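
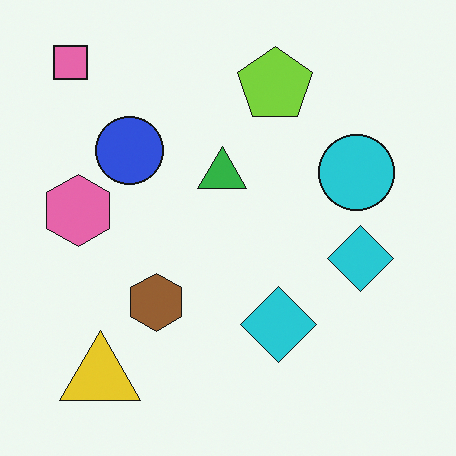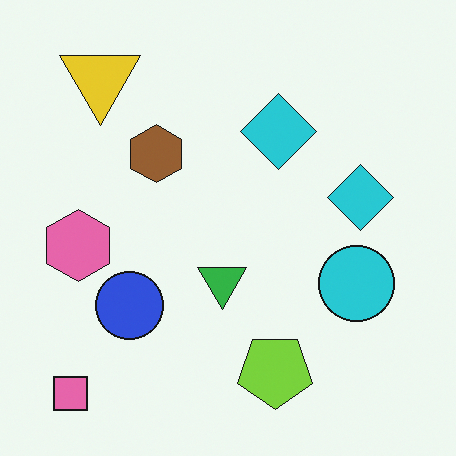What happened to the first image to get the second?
The transformation is: flipped vertically (top ↔ bottom).

The pink square is in the top-left of the first image and the bottom-left of the second — shapes on opposite sides of the horizontal midline have swapped in a mirror flip.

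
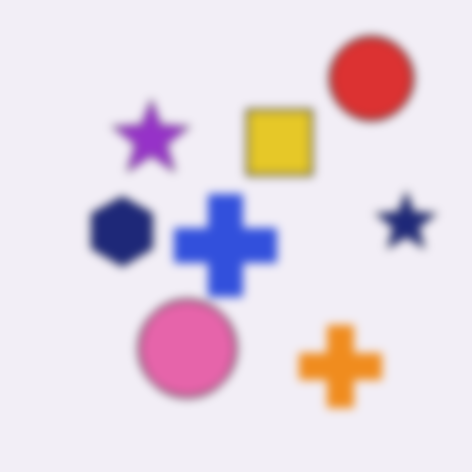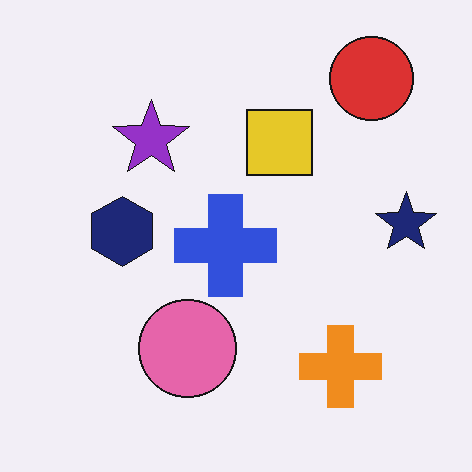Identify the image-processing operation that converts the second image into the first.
It was noticeably gaussian-blurred.

Shape edges and outlines are uniformly softened across the whole image.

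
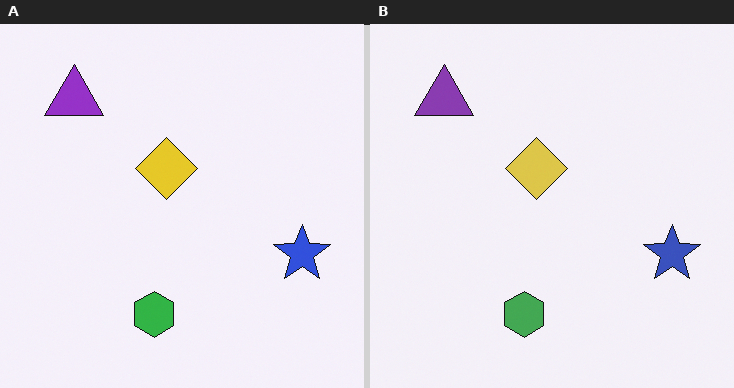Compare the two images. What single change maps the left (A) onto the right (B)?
The transformation is: slightly desaturated.

All colors are more muted and greyish — a global saturation change.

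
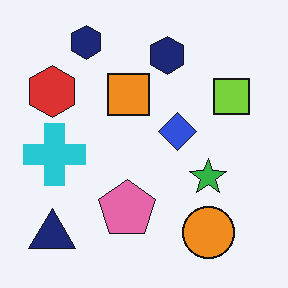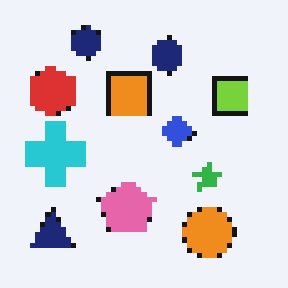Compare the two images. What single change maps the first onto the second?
The transformation is: lightly pixelated (a mild mosaic effect).

Shapes are reduced to large square blocks; fine edges and outlines are lost — a downscale-then-upscale (mosaic) effect.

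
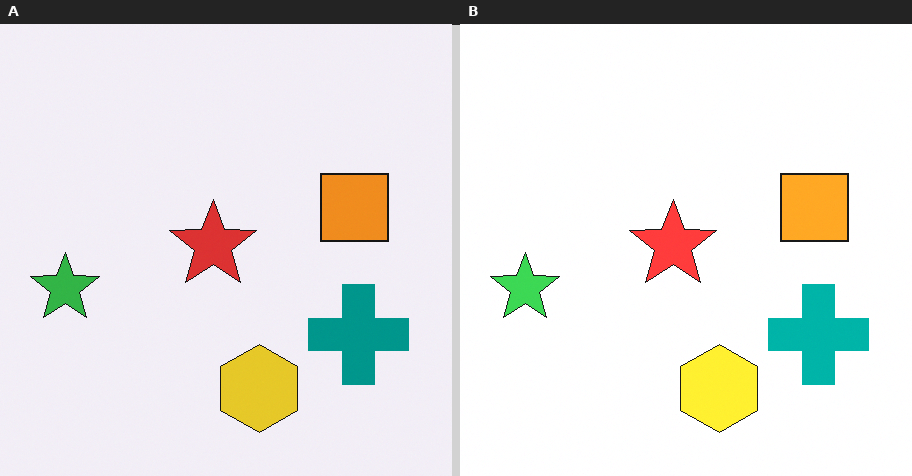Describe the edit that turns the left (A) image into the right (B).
It was slightly brightened.

Every pixel — background and shapes alike — is uniformly brightened.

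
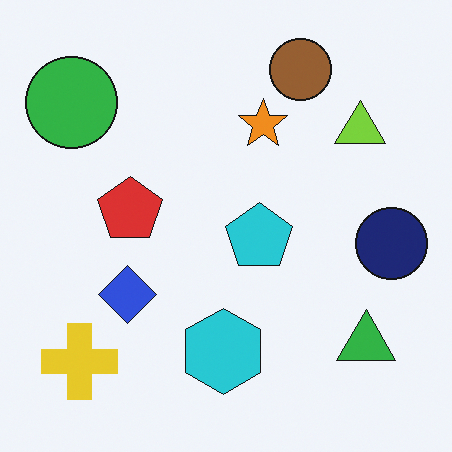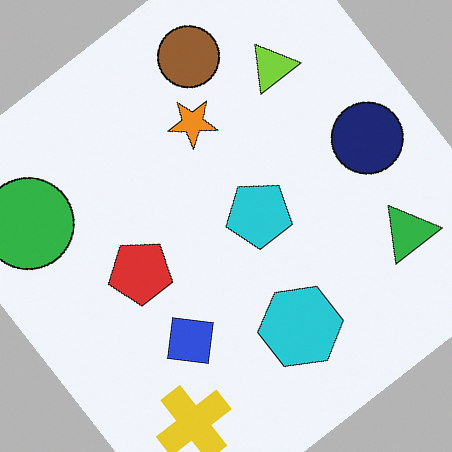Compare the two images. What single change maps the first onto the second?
The second image is the first rotated counter-clockwise by a large amount — several tens of degrees.

Every shape is tilted by the same angle and the image corners show triangular fill wedges — a whole-image rotation by a non-right angle.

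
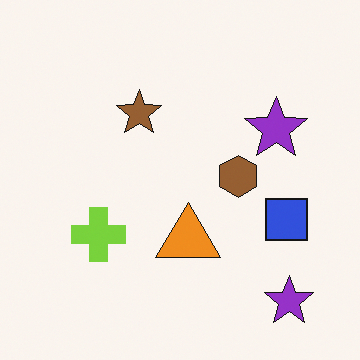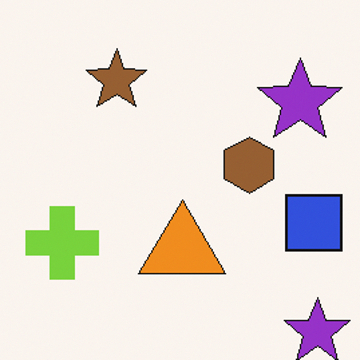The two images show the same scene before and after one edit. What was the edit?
This is the original image cropped to a modestly smaller region and rescaled.

The visible shapes are larger and the field of view is narrower; shapes near the original edges may be partly or wholly outside the frame — a crop-and-rescale.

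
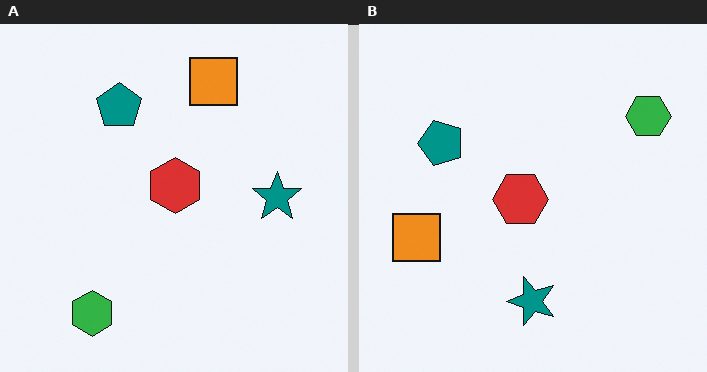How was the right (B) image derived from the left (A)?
This is the original image transposed (reflected across the top-left ↔ bottom-right diagonal).

Shapes have swapped their row and column positions — what was in the top-right is now in the bottom-left — a diagonal reflection.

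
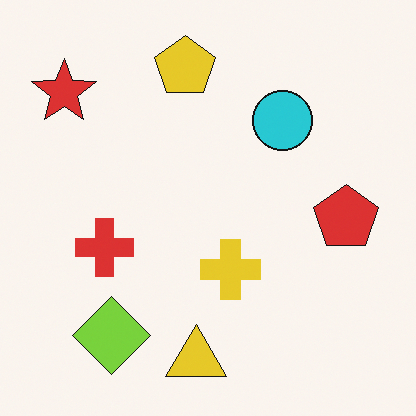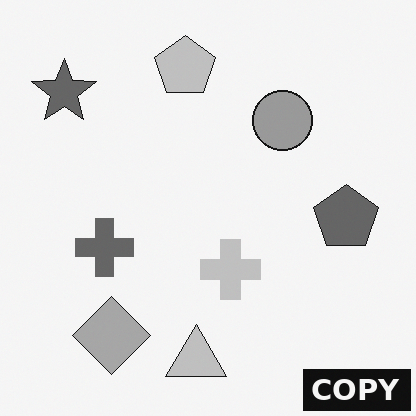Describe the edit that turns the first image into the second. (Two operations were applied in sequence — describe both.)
The transformation is: converted to grayscale, then watermarked with the text "COPY" in the lower-right corner.

All color is removed — every shape is now a shade of grey. A dark label reading "COPY" appears in the lower-right corner.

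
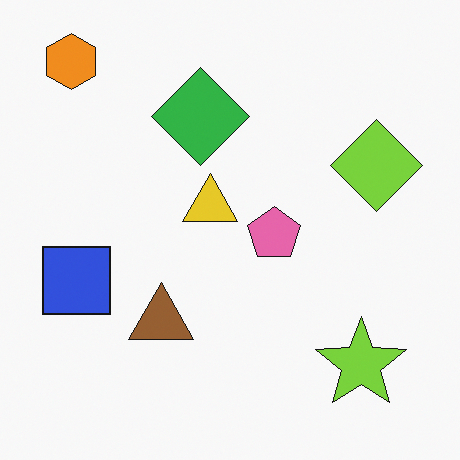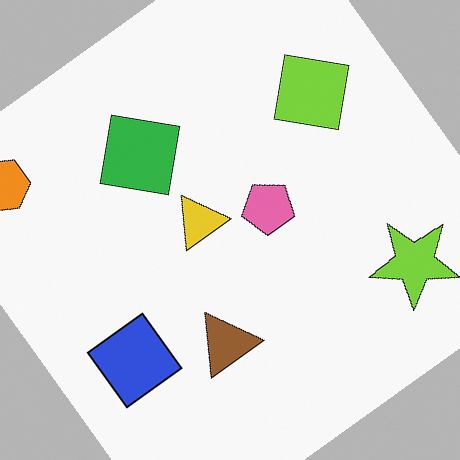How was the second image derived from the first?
The image was rotated counter-clockwise by a large amount — several tens of degrees.

Every shape is tilted by the same angle and the image corners show triangular fill wedges — a whole-image rotation by a non-right angle.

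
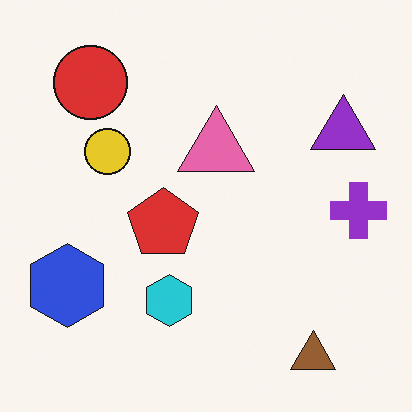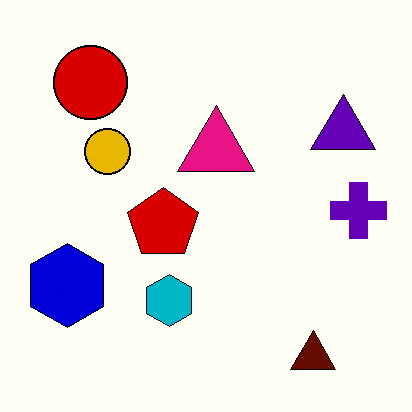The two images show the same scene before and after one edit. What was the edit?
The transformation is: given much higher contrast.

Tones are pushed away from mid-grey across the whole image — a global contrast change.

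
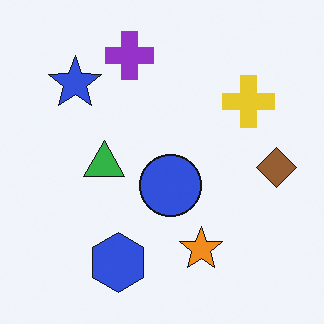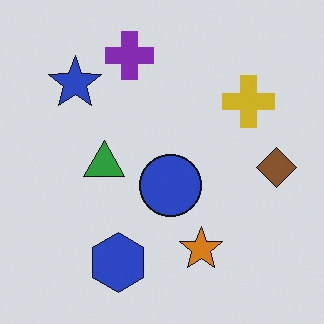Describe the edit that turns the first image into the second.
Darkened a little.

Every pixel — background and shapes alike — is uniformly darkened.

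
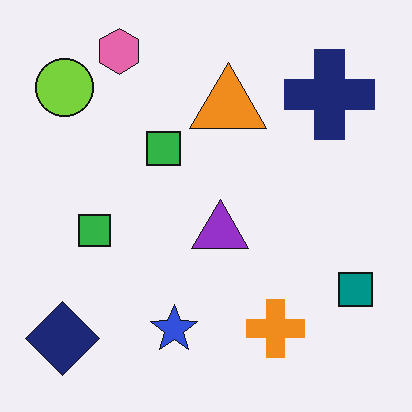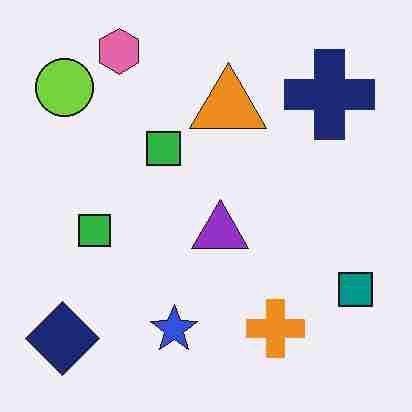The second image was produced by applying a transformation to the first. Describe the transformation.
The image was degraded with heavy JPEG compression.

Blocky 8×8 compression artifacts appear around shape edges and the flat background shows ringing — characteristic JPEG degradation.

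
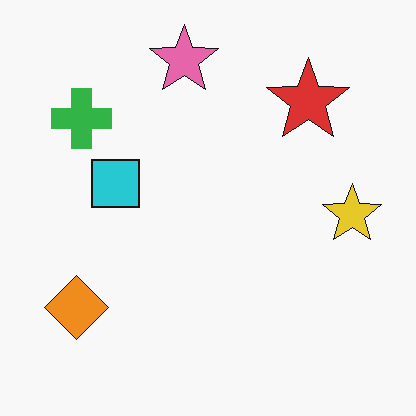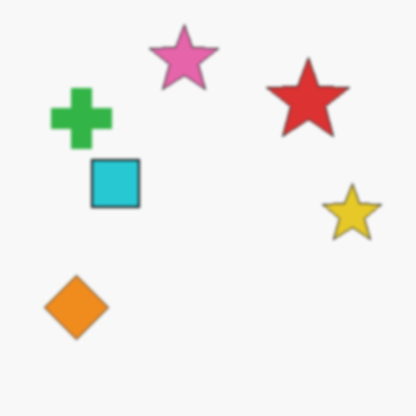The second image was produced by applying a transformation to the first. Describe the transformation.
The transformation is: given a subtle gaussian blur.

Shape edges and outlines are uniformly softened across the whole image.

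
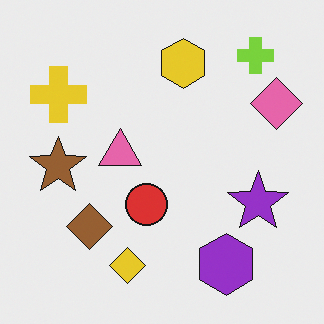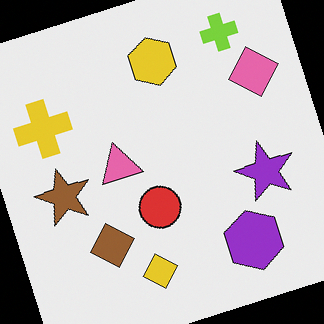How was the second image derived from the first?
It was rotated counter-clockwise by a clearly visible amount.

Every shape is tilted by the same angle and the image corners show triangular fill wedges — a whole-image rotation by a non-right angle.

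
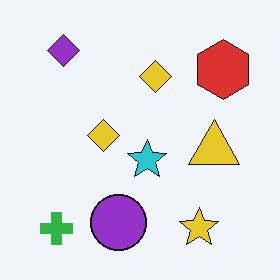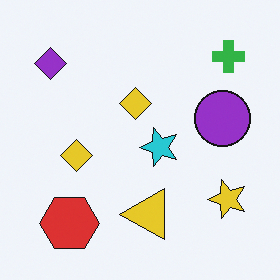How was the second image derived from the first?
Transposed (reflected across the top-left ↔ bottom-right diagonal).

Shapes have swapped their row and column positions — what was in the top-right is now in the bottom-left — a diagonal reflection.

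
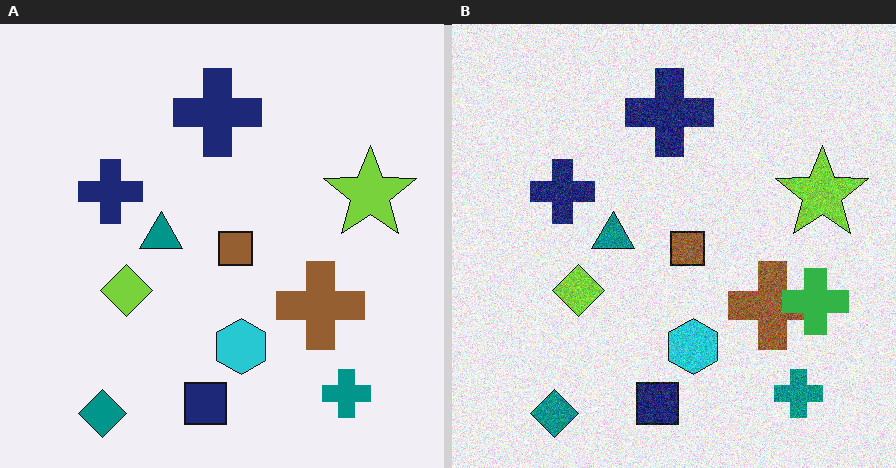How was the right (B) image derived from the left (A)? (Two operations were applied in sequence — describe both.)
The image was degraded with moderate additive noise, then overlaid with an additional green cross.

Random speckle covers the whole image, including the flat background. A green cross appears in the right (B) image that is absent from the left (A).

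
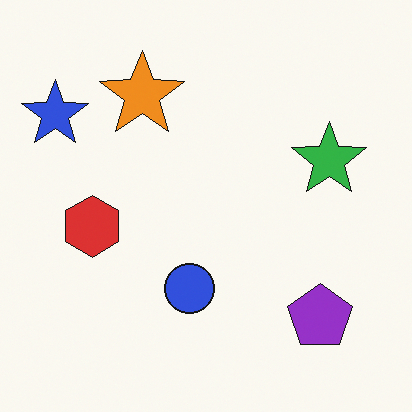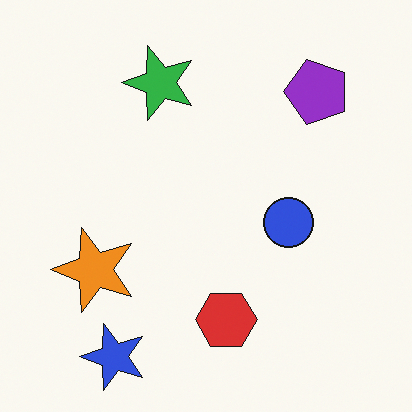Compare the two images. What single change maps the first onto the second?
The transformation is: rotated 90° counter-clockwise.

The blue star sits in the top-left of the first image and the bottom-left of the second — consistent with a whole-image 90° counter-clockwise rotation.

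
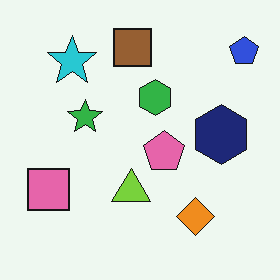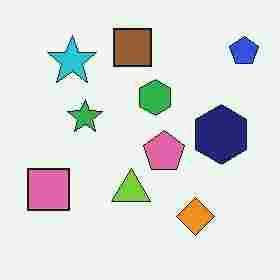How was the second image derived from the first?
The second image is the first degraded with heavy JPEG compression.

Blocky 8×8 compression artifacts appear around shape edges and the flat background shows ringing — characteristic JPEG degradation.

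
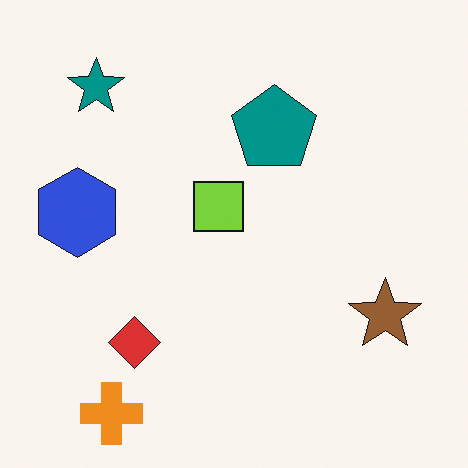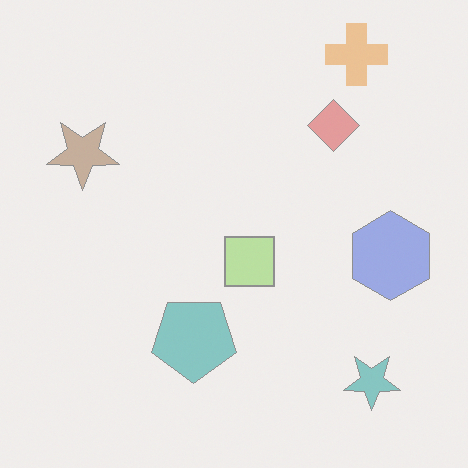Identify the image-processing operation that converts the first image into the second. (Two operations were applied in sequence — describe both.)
This is the original image washed out (contrast reduced), then rotated 180°.

Tones are pushed toward mid-grey across the whole image — a global contrast change. The orange cross sits in the bottom-left of the first image and the top-right of the second — consistent with a whole-image 180° rotation.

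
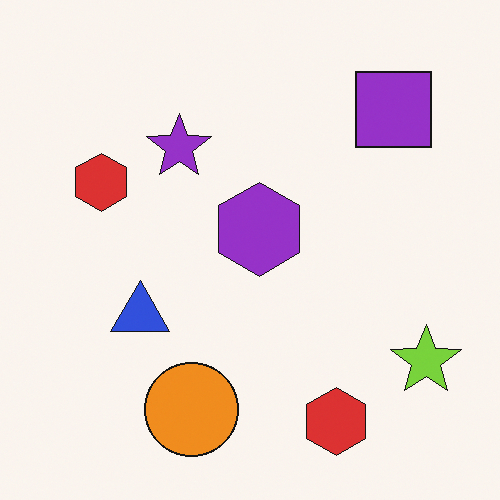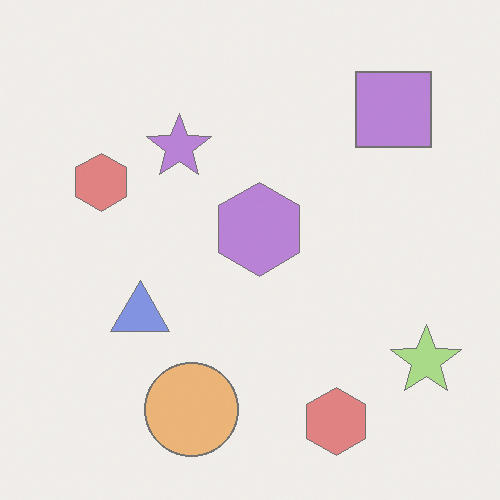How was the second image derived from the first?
Given much lower contrast.

Tones are pushed toward mid-grey across the whole image — a global contrast change.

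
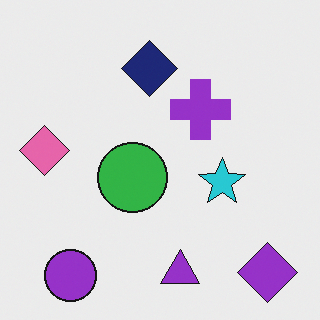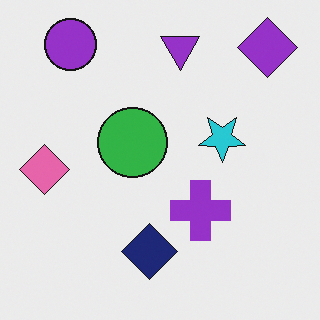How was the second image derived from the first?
This is the original image flipped vertically (top ↔ bottom).

The purple circle is in the bottom-left of the first image and the top-left of the second — shapes on opposite sides of the horizontal midline have swapped in a mirror flip.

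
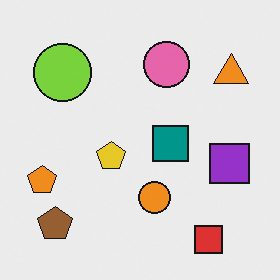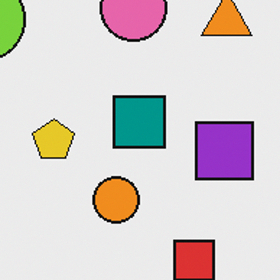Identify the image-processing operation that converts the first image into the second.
The second image is the first cropped slightly and scaled back up.

The visible shapes are larger and the field of view is narrower; shapes near the original edges may be partly or wholly outside the frame — a crop-and-rescale.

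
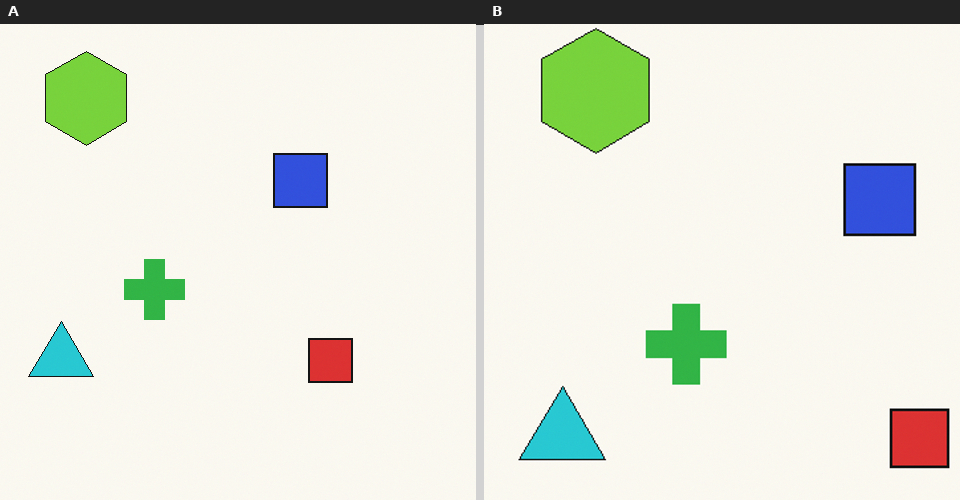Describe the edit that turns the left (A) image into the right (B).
It was cropped slightly and scaled back up.

The visible shapes are larger and the field of view is narrower; shapes near the original edges may be partly or wholly outside the frame — a crop-and-rescale.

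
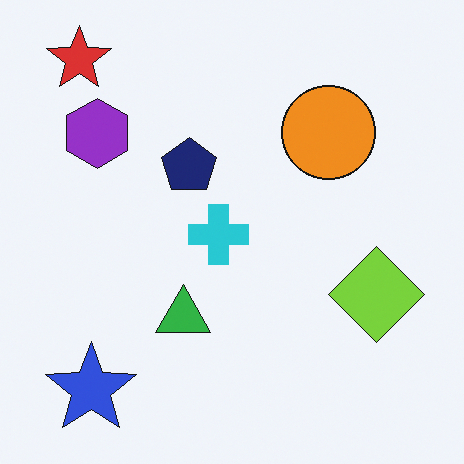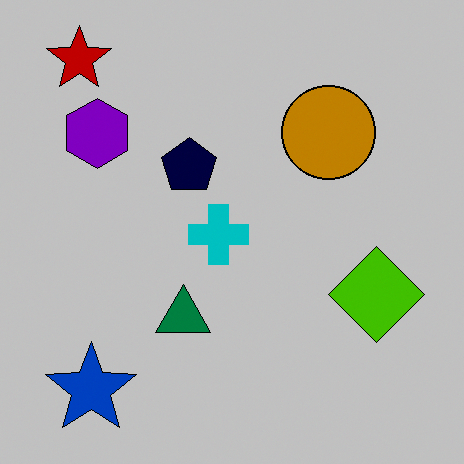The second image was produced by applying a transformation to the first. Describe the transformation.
The image was heavily posterized to just a handful of flat colors.

Each flat color has snapped to a coarser quantized level — most visibly, the near-white background has dropped to a flat grey.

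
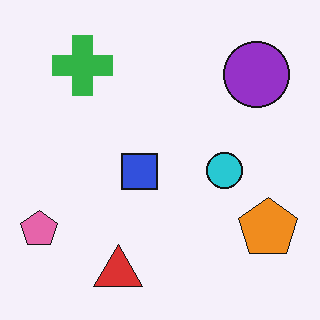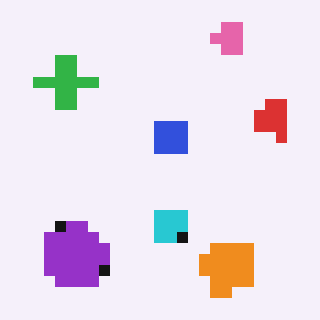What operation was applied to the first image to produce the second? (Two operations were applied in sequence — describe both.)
The second image is the first transposed (reflected across the top-left ↔ bottom-right diagonal), then heavily pixelated into large blocks.

Shapes have swapped their row and column positions — what was in the top-right is now in the bottom-left — a diagonal reflection. Shapes are reduced to large square blocks; fine edges and outlines are lost — a downscale-then-upscale (mosaic) effect.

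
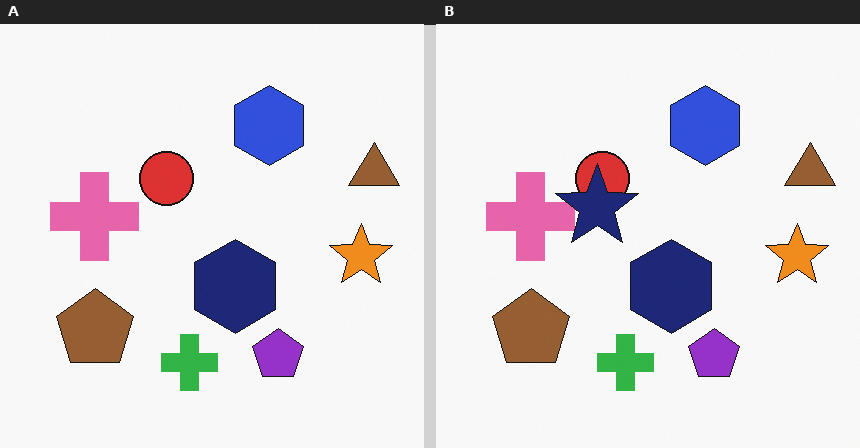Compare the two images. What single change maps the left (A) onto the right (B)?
Overlaid with an additional navy star.

A navy star appears in the right (B) image that is absent from the left (A).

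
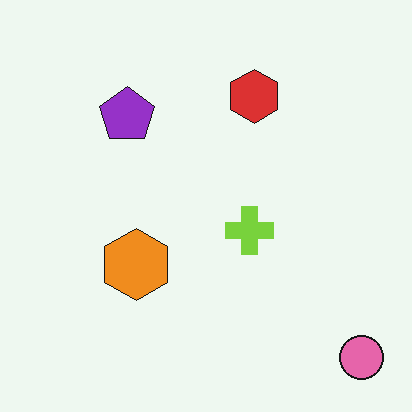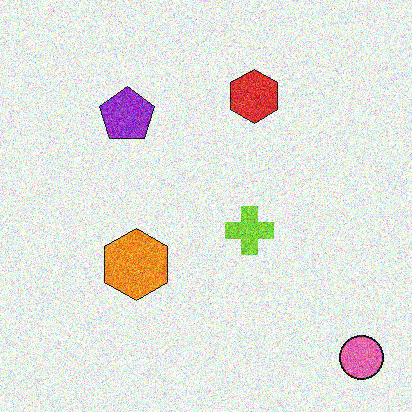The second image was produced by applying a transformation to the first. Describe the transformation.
It was degraded with strong gaussian noise.

Random speckle covers the whole image, including the flat background.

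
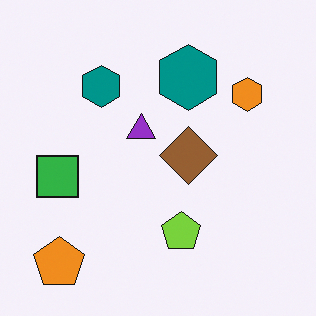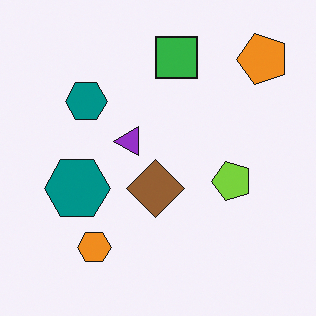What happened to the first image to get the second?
This is the original image transposed (reflected across the top-left ↔ bottom-right diagonal).

Shapes have swapped their row and column positions — what was in the top-right is now in the bottom-left — a diagonal reflection.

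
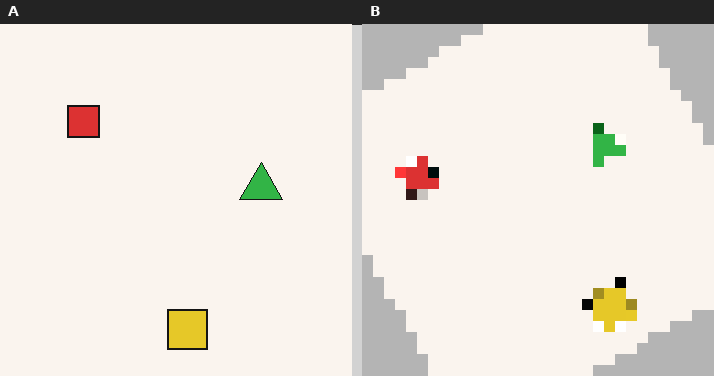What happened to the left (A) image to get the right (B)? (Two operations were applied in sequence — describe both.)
The transformation is: rotated counter-clockwise by a moderate amount, then heavily pixelated into large blocks.

Every shape is tilted by the same angle and the image corners show triangular fill wedges — a whole-image rotation by a non-right angle. Shapes are reduced to large square blocks; fine edges and outlines are lost — a downscale-then-upscale (mosaic) effect.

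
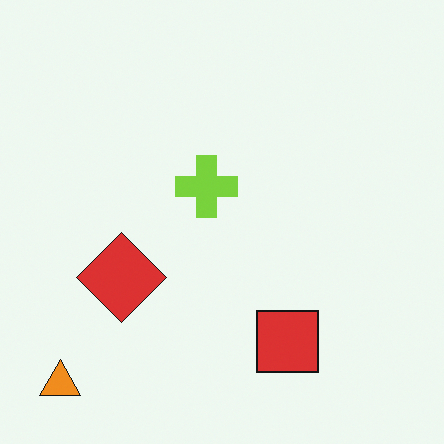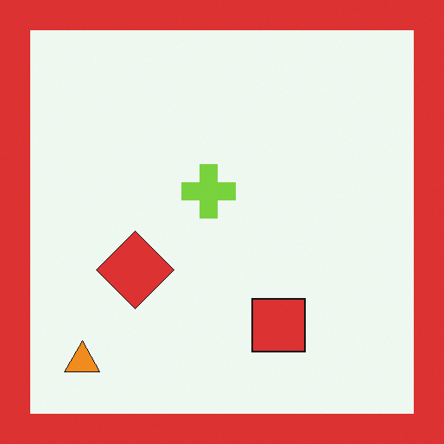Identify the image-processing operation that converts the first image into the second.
The second image is the first framed with a red border.

A solid red frame runs around the edge of the second image, with the content slightly shrunk inside it.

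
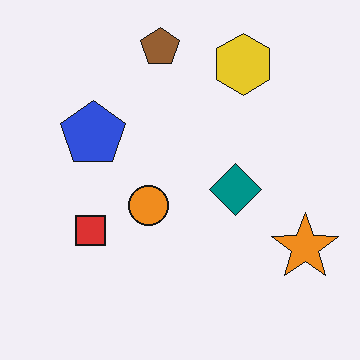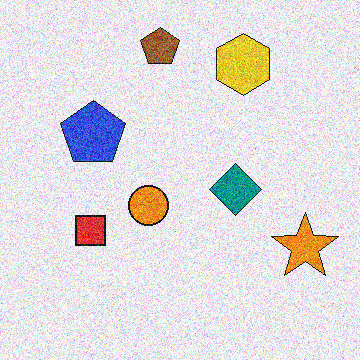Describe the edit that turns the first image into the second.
The second image is the first degraded with a thick layer of grain.

Random speckle covers the whole image, including the flat background.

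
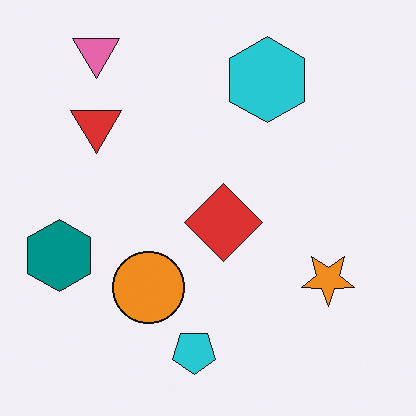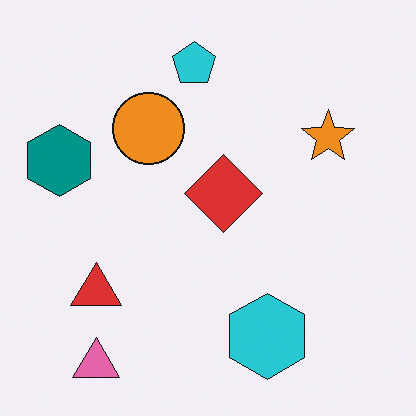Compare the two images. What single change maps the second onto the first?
The image was flipped vertically (top ↔ bottom).

The pink triangle is in the bottom-left of the second image and the top-left of the first — shapes on opposite sides of the horizontal midline have swapped in a mirror flip.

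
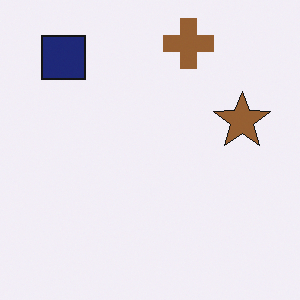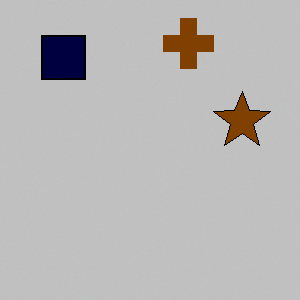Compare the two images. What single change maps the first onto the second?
Heavily posterized to just a handful of flat colors.

Each flat color has snapped to a coarser quantized level — most visibly, the near-white background has dropped to a flat grey.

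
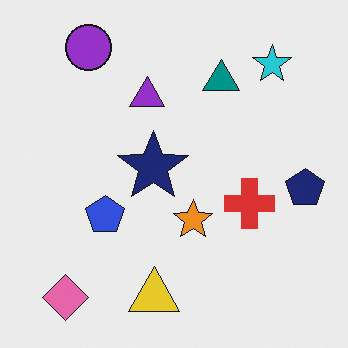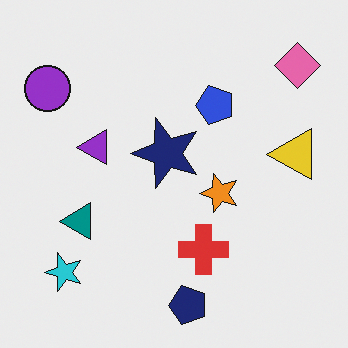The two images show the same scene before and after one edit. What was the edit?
This is the original image transposed (reflected across the top-left ↔ bottom-right diagonal).

Shapes have swapped their row and column positions — what was in the top-right is now in the bottom-left — a diagonal reflection.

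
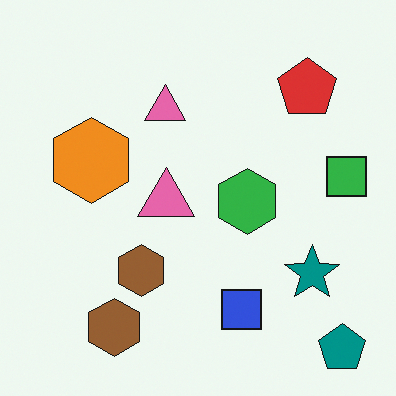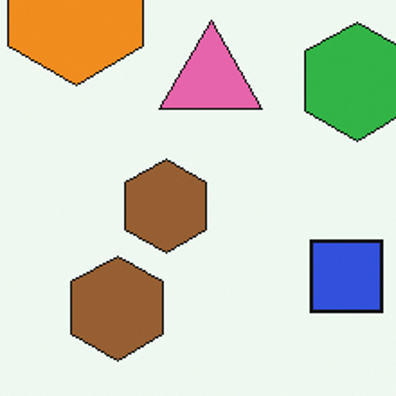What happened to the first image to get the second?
The transformation is: cropped tightly and scaled back up.

The visible shapes are larger and the field of view is narrower; shapes near the original edges may be partly or wholly outside the frame — a crop-and-rescale.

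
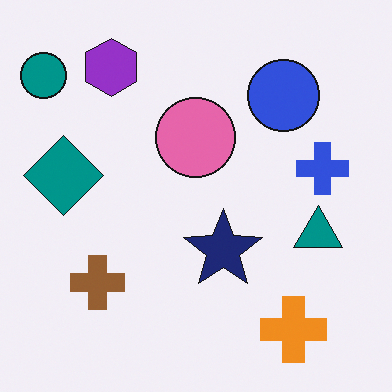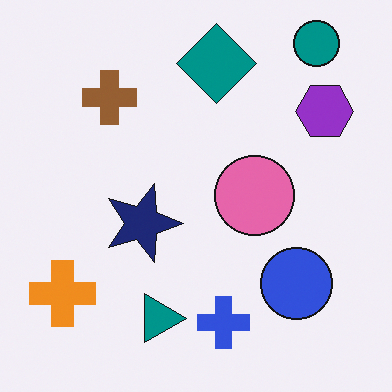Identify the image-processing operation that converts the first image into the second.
Rotated 90° clockwise.

The teal circle sits in the top-left of the first image and the top-right of the second — consistent with a whole-image 90° clockwise rotation.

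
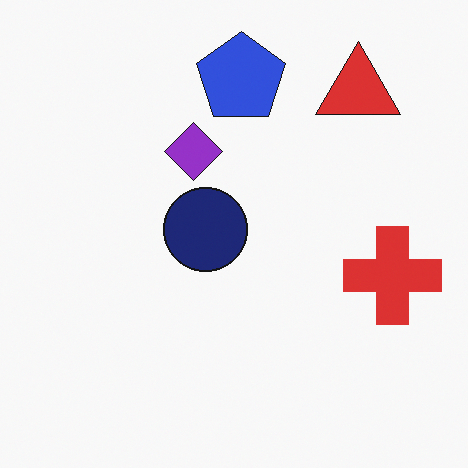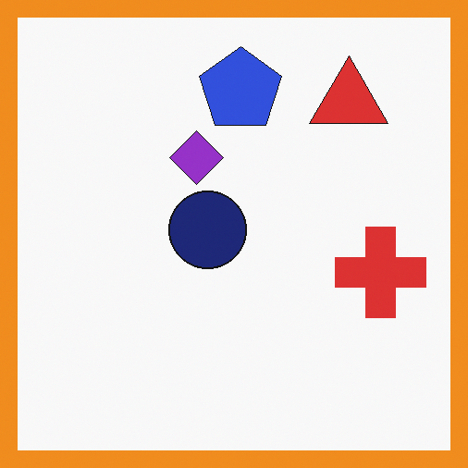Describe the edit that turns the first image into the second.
The image was framed with a orange border.

A solid orange frame runs around the edge of the second image, with the content slightly shrunk inside it.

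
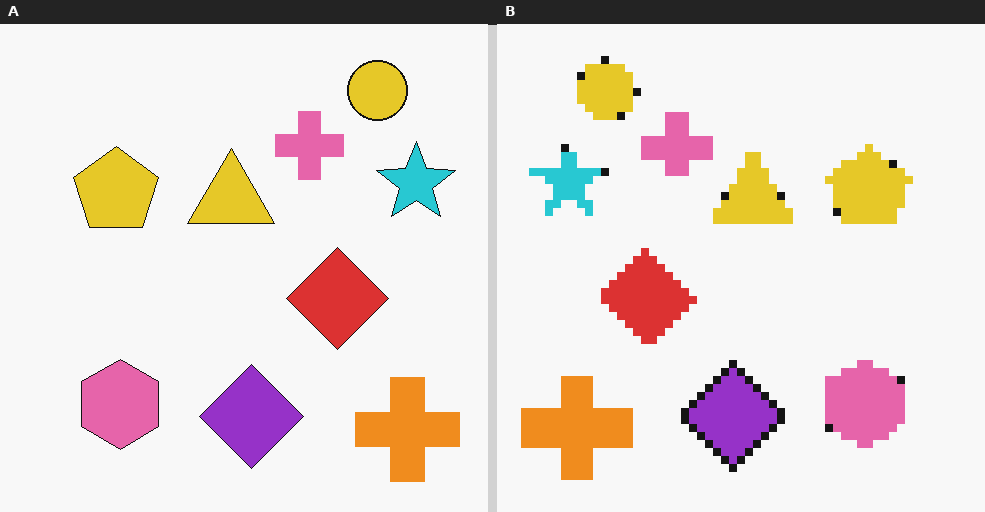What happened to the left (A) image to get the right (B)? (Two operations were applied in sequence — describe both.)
The transformation is: flipped horizontally (left ↔ right), then pixelated into visible square blocks.

The cyan star is in the top-right of the left (A) image and the top-left of the right (B) — shapes on opposite sides of the vertical midline have swapped in a mirror flip. Shapes are reduced to large square blocks; fine edges and outlines are lost — a downscale-then-upscale (mosaic) effect.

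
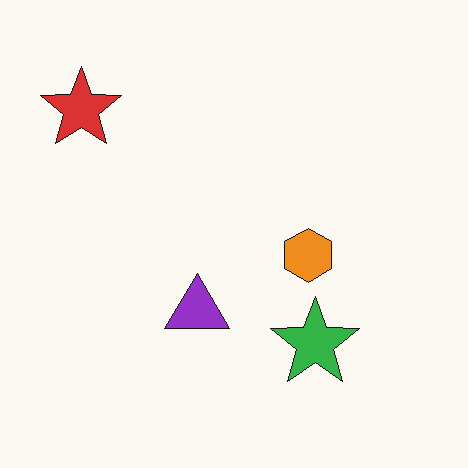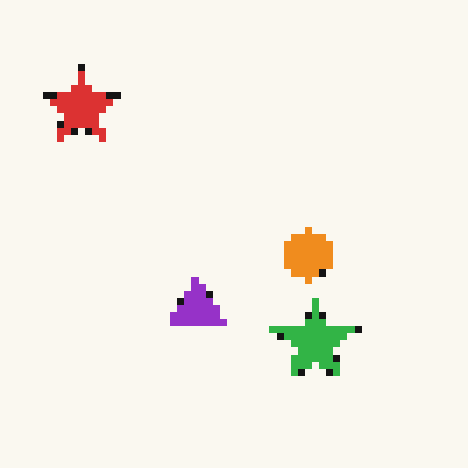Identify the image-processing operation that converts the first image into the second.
The transformation is: moderately pixelated.

Shapes are reduced to large square blocks; fine edges and outlines are lost — a downscale-then-upscale (mosaic) effect.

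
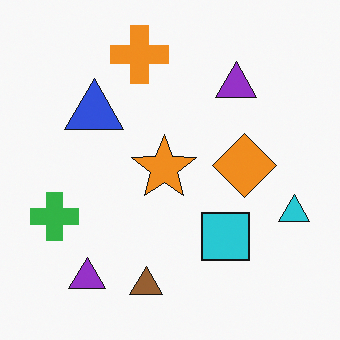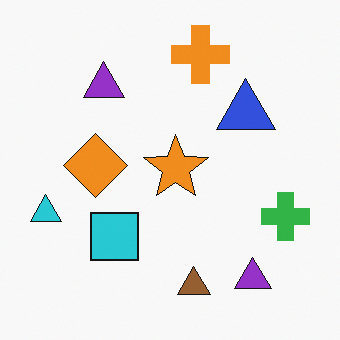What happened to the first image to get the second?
The second image is the first flipped horizontally (left ↔ right).

The cyan triangle is in the right of the first image and the left of the second — shapes on opposite sides of the vertical midline have swapped in a mirror flip.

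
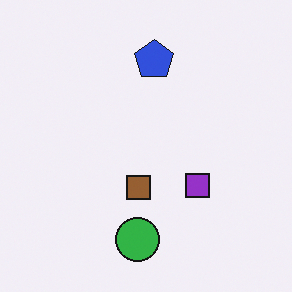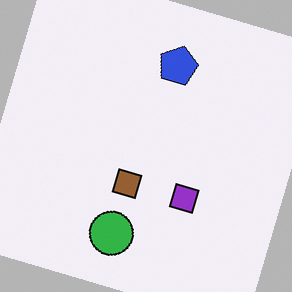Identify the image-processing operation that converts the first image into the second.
It was rotated clockwise by a clearly visible amount.

Every shape is tilted by the same angle and the image corners show triangular fill wedges — a whole-image rotation by a non-right angle.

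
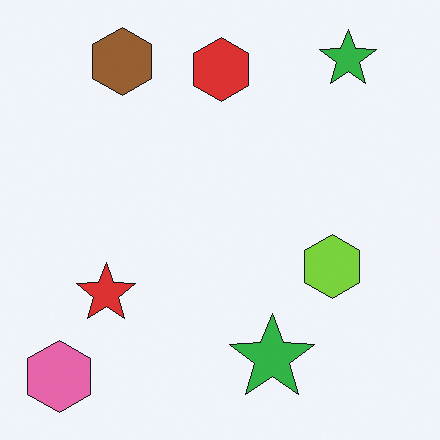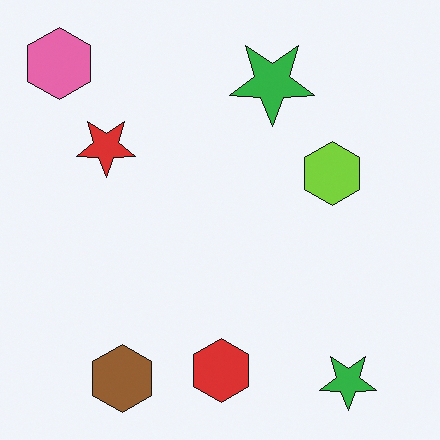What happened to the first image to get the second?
It was flipped vertically (top ↔ bottom).

The brown hexagon is in the top-left of the first image and the bottom-left of the second — shapes on opposite sides of the horizontal midline have swapped in a mirror flip.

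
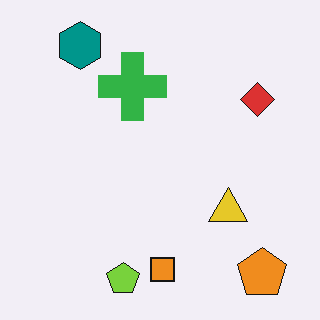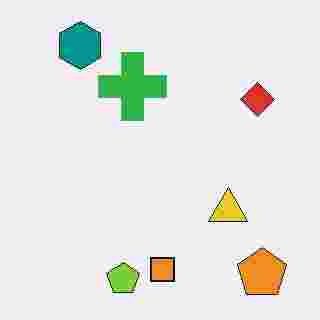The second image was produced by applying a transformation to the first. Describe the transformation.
The second image is the first heavily JPEG-compressed with obvious blocking artifacts.

Blocky 8×8 compression artifacts appear around shape edges and the flat background shows ringing — characteristic JPEG degradation.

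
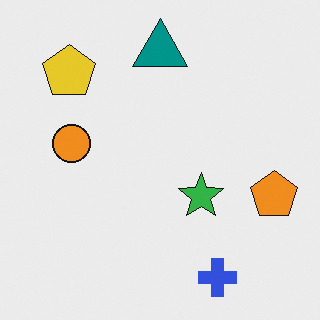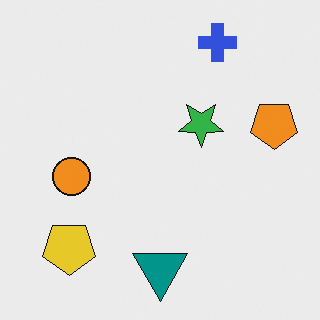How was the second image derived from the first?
The image was flipped vertically (top ↔ bottom).

The blue cross is in the bottom-right of the first image and the top-right of the second — shapes on opposite sides of the horizontal midline have swapped in a mirror flip.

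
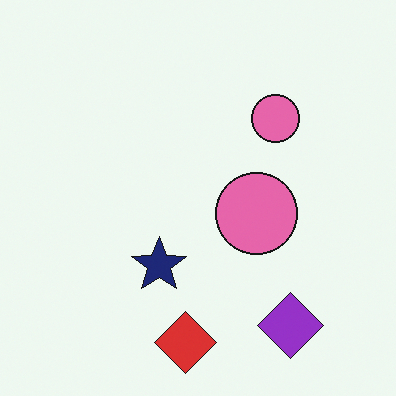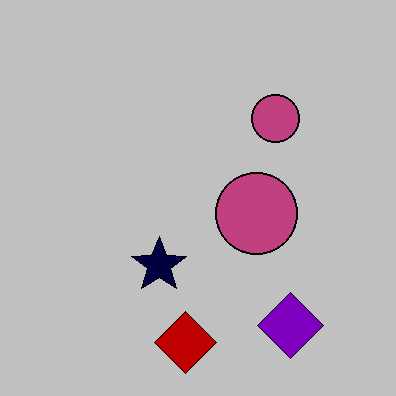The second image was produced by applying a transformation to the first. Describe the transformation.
The second image is the first heavily posterized to just a handful of flat colors.

Each flat color has snapped to a coarser quantized level — most visibly, the near-white background has dropped to a flat grey.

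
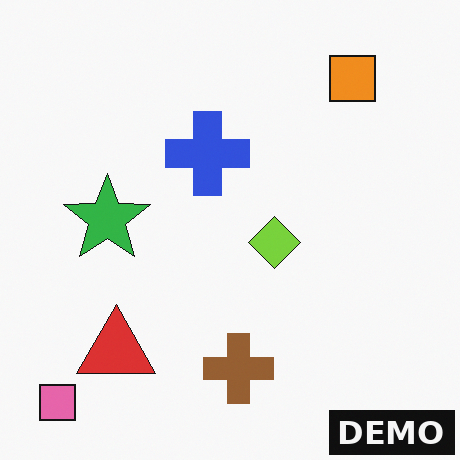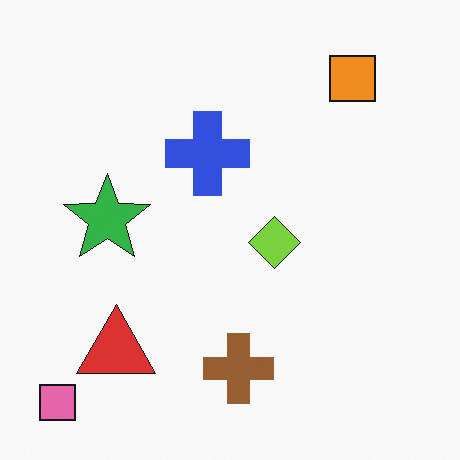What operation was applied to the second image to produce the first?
The transformation is: watermarked with the text "DEMO" in the lower-right corner.

A dark label reading "DEMO" appears in the lower-right corner.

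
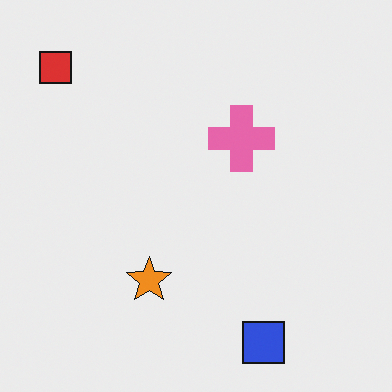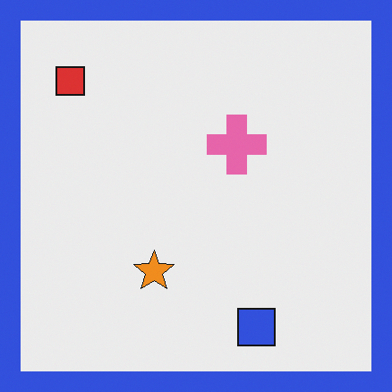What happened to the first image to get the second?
The transformation is: framed with a blue border.

A solid blue frame runs around the edge of the second image, with the content slightly shrunk inside it.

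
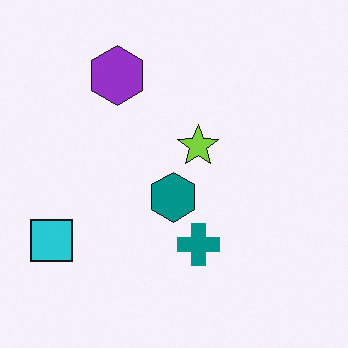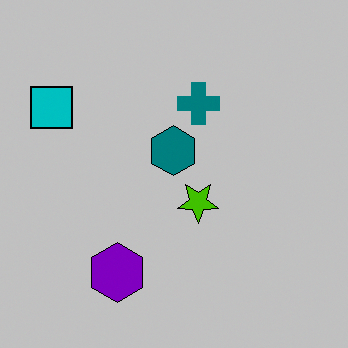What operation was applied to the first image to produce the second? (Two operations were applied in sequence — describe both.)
The image was aggressively posterized, then flipped vertically (top ↔ bottom).

Each flat color has snapped to a coarser quantized level — most visibly, the near-white background has dropped to a flat grey. The purple hexagon is in the top of the first image and the bottom of the second — shapes on opposite sides of the horizontal midline have swapped in a mirror flip.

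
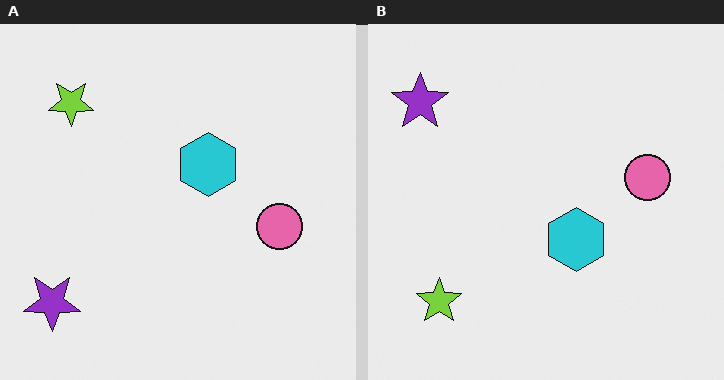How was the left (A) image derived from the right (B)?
The image was flipped vertically (top ↔ bottom).

The purple star is in the top-left of the right (B) image and the bottom-left of the left (A) — shapes on opposite sides of the horizontal midline have swapped in a mirror flip.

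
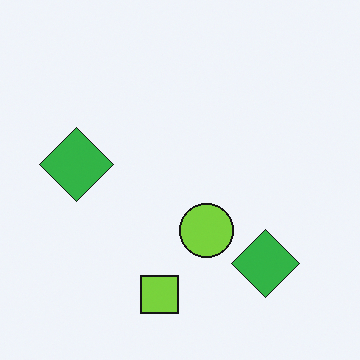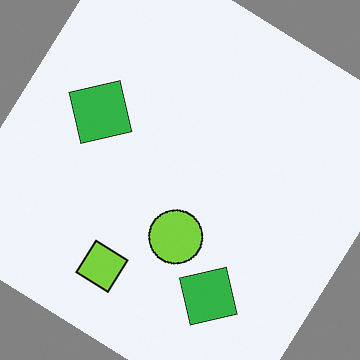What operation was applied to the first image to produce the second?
Rotated clockwise by a large amount — several tens of degrees.

Every shape is tilted by the same angle and the image corners show triangular fill wedges — a whole-image rotation by a non-right angle.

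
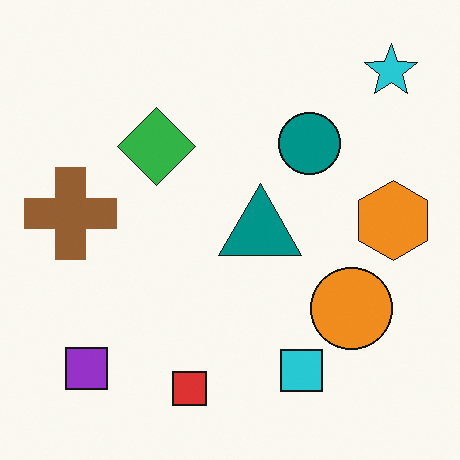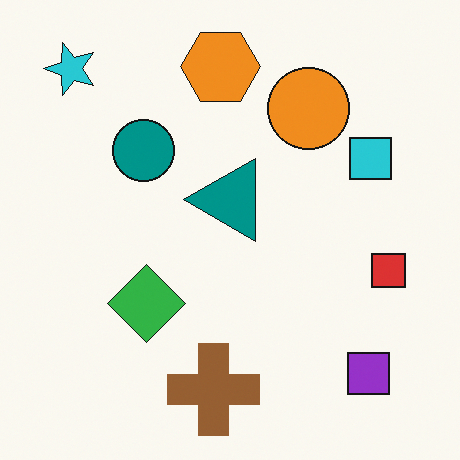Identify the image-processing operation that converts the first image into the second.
The second image is the first rotated 90° counter-clockwise.

The cyan star sits in the top-right of the first image and the top-left of the second — consistent with a whole-image 90° counter-clockwise rotation.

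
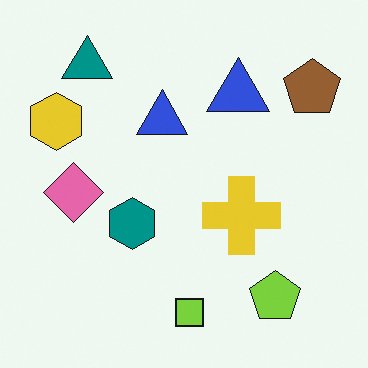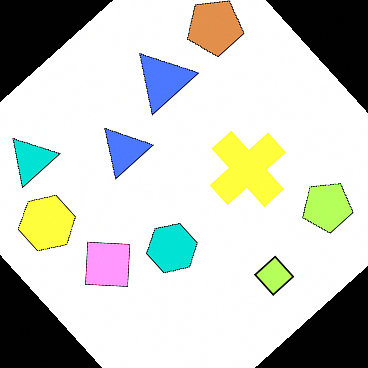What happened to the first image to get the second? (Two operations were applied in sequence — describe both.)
The image was rotated counter-clockwise by a large amount — several tens of degrees, then brightened a lot.

Every shape is tilted by the same angle and the image corners show triangular fill wedges — a whole-image rotation by a non-right angle. Every pixel — background and shapes alike — is uniformly brightened.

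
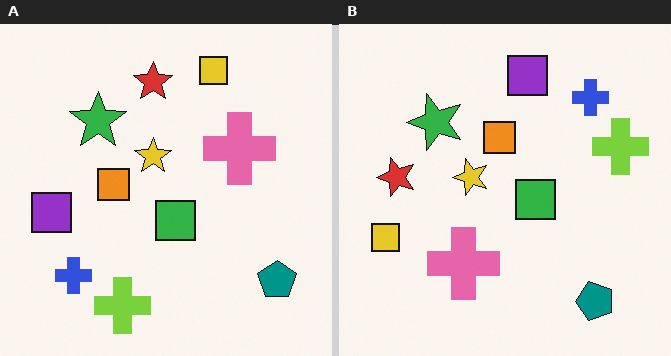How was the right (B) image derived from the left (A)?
The transformation is: transposed (reflected across the top-left ↔ bottom-right diagonal).

Shapes have swapped their row and column positions — what was in the top-right is now in the bottom-left — a diagonal reflection.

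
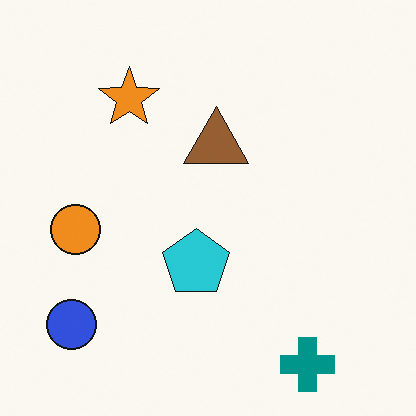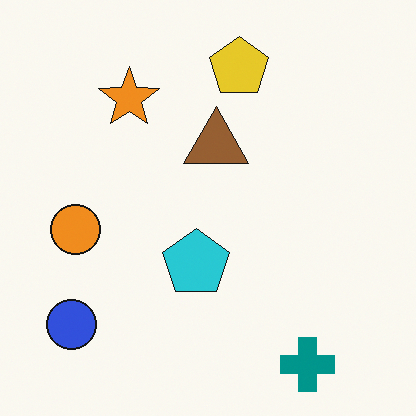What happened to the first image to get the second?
This is the original image overlaid with an additional yellow pentagon.

A yellow pentagon appears in the second image that is absent from the first.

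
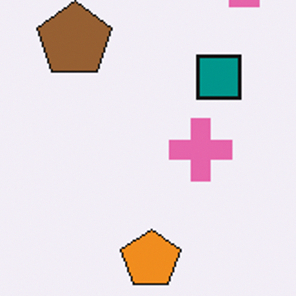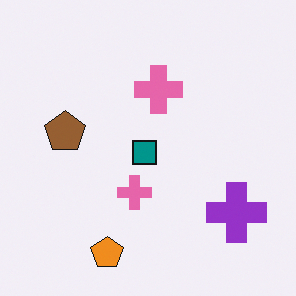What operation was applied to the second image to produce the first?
The transformation is: cropped to a noticeably smaller region and rescaled.

The visible shapes are larger and the field of view is narrower; shapes near the original edges may be partly or wholly outside the frame — a crop-and-rescale.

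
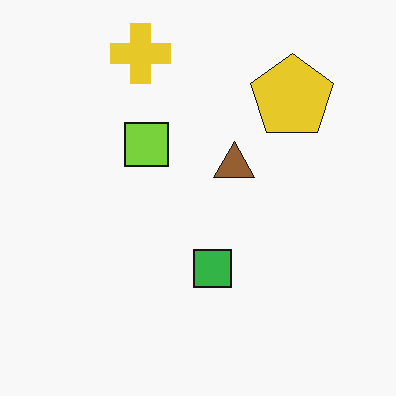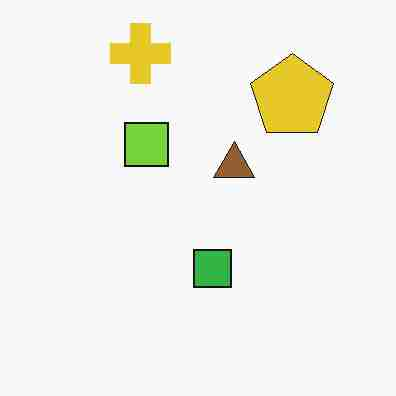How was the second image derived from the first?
It was heavily JPEG-compressed with obvious blocking artifacts.

Blocky 8×8 compression artifacts appear around shape edges and the flat background shows ringing — characteristic JPEG degradation.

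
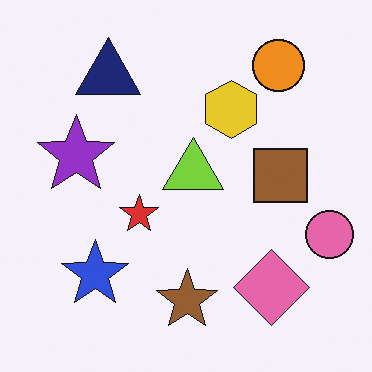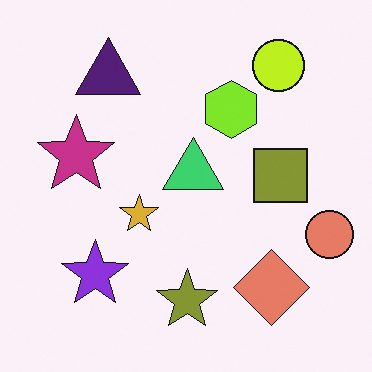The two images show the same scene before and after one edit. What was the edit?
Hue-shifted slightly.

Every shape's color has rotated by the same amount around the hue wheel — a uniform hue shift.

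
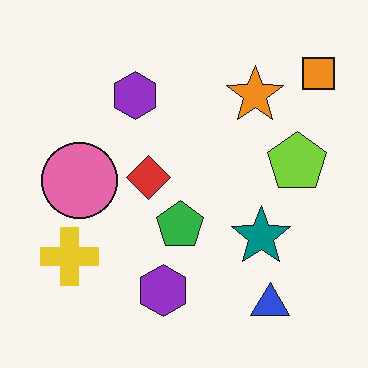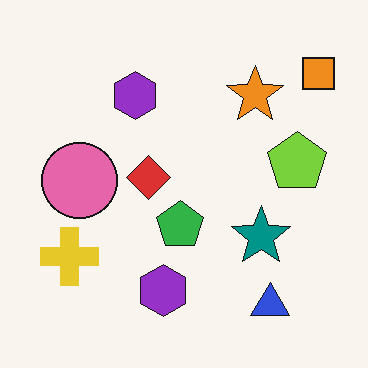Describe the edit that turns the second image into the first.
Given moderate JPEG compression.

Blocky 8×8 compression artifacts appear around shape edges and the flat background shows ringing — characteristic JPEG degradation.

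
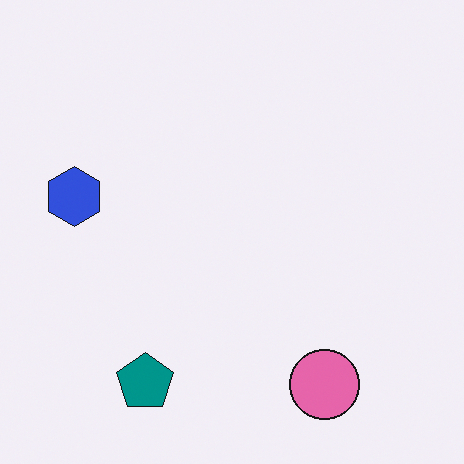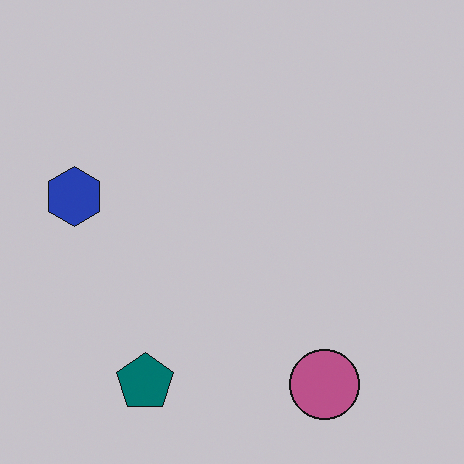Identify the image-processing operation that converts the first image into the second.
The second image is the first darkened a little.

Every pixel — background and shapes alike — is uniformly darkened.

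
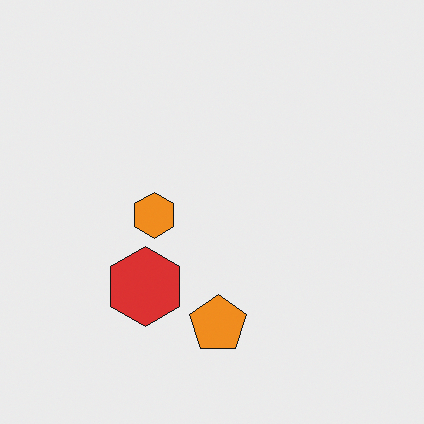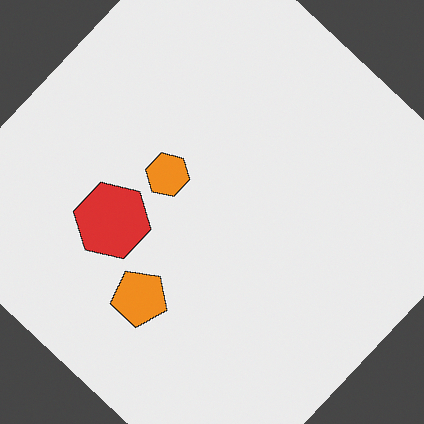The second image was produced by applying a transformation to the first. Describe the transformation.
The transformation is: rotated clockwise by a large amount — several tens of degrees.

Every shape is tilted by the same angle and the image corners show triangular fill wedges — a whole-image rotation by a non-right angle.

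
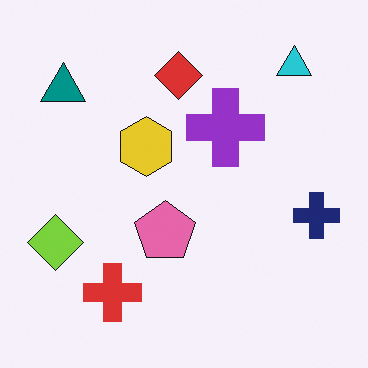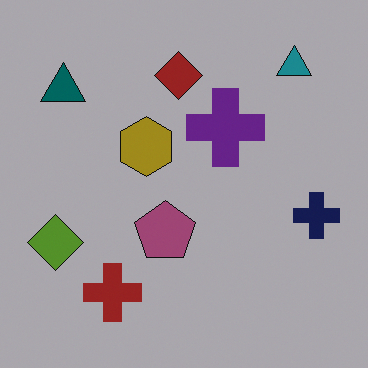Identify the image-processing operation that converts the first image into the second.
It was darkened a lot.

Every pixel — background and shapes alike — is uniformly darkened.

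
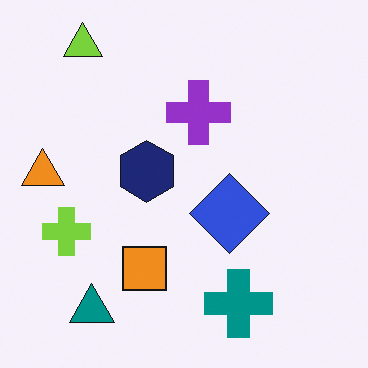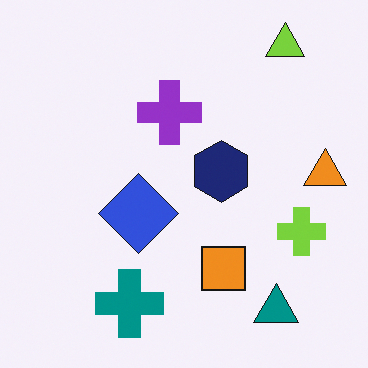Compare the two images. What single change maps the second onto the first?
The transformation is: flipped horizontally (left ↔ right).

The orange triangle is in the right of the second image and the left of the first — shapes on opposite sides of the vertical midline have swapped in a mirror flip.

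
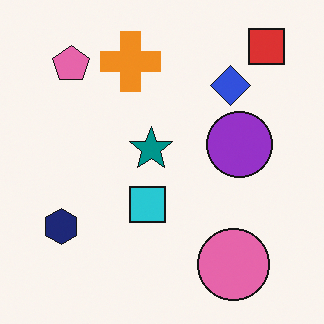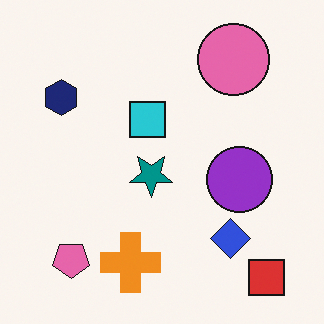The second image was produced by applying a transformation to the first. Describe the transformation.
The second image is the first flipped vertically (top ↔ bottom).

The red square is in the top-right of the first image and the bottom-right of the second — shapes on opposite sides of the horizontal midline have swapped in a mirror flip.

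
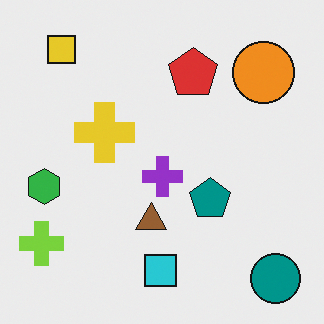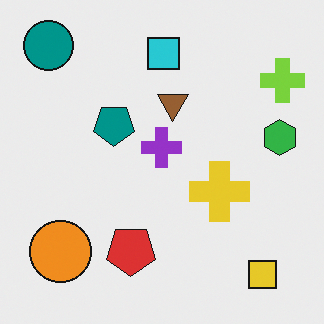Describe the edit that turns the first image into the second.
It was rotated 180°.

The teal circle sits in the bottom-right of the first image and the top-left of the second — consistent with a whole-image 180° rotation.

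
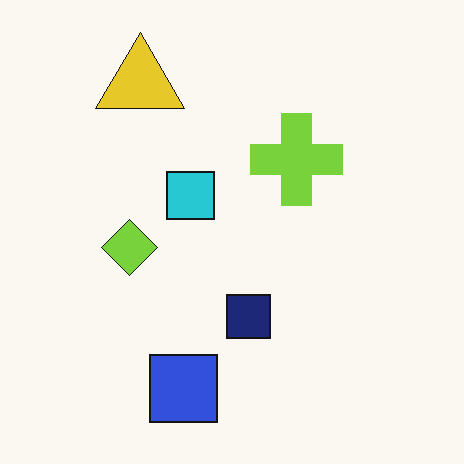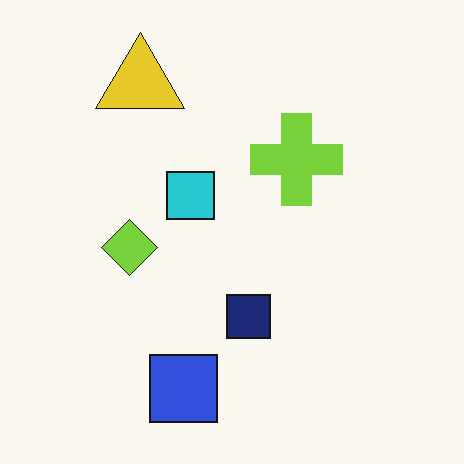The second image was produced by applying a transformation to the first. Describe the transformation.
This is the original image given moderate JPEG compression.

Blocky 8×8 compression artifacts appear around shape edges and the flat background shows ringing — characteristic JPEG degradation.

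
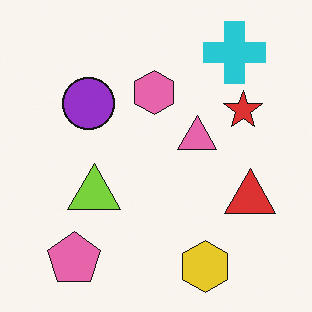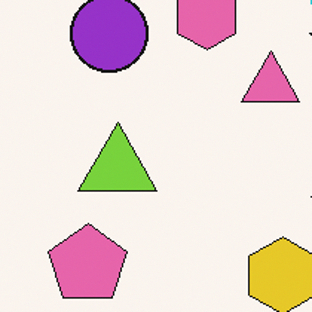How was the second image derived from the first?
Cropped slightly and scaled back up.

The visible shapes are larger and the field of view is narrower; shapes near the original edges may be partly or wholly outside the frame — a crop-and-rescale.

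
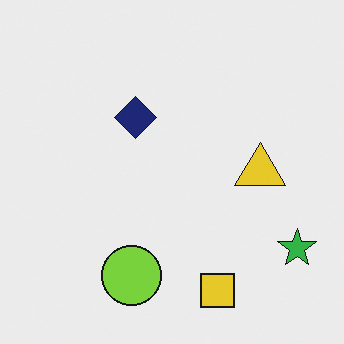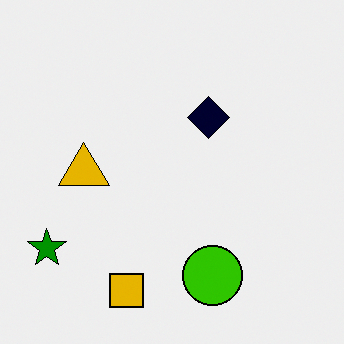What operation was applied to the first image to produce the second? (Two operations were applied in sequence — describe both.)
Flipped horizontally (left ↔ right), then boosted in contrast.

The green star is in the bottom-right of the first image and the bottom-left of the second — shapes on opposite sides of the vertical midline have swapped in a mirror flip. Tones are pushed away from mid-grey across the whole image — a global contrast change.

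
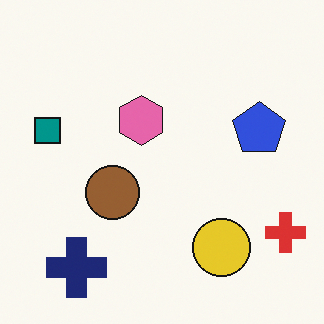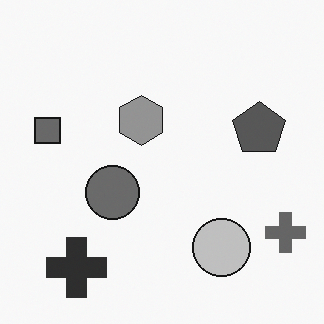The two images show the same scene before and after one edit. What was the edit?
The transformation is: converted to grayscale.

All color is removed — every shape is now a shade of grey.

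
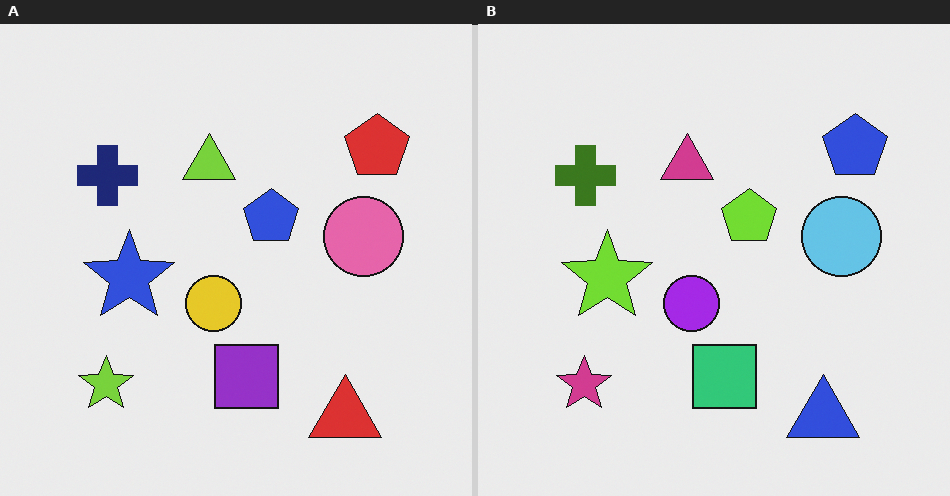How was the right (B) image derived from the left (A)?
It was hue-shifted through roughly half the color wheel.

Every shape's color has rotated by the same amount around the hue wheel — a uniform hue shift.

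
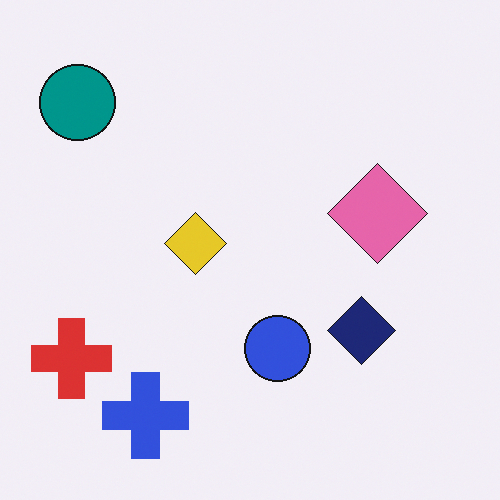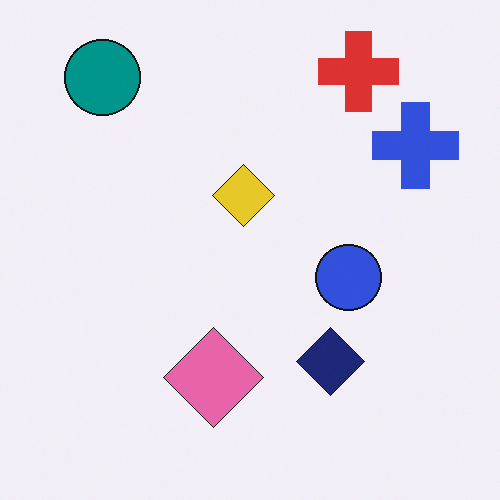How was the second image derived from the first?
The second image is the first transposed (reflected across the top-left ↔ bottom-right diagonal).

Shapes have swapped their row and column positions — what was in the top-right is now in the bottom-left — a diagonal reflection.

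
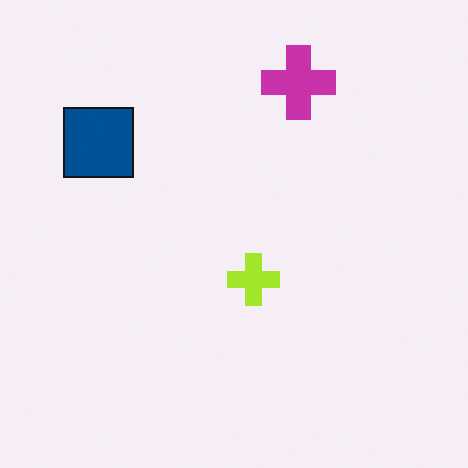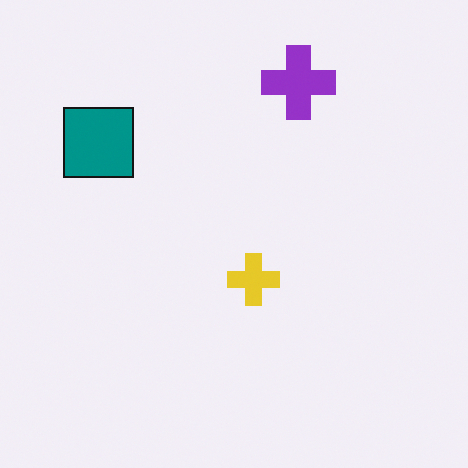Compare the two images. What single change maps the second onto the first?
The first image is the second hue-shifted slightly.

Every shape's color has rotated by the same amount around the hue wheel — a uniform hue shift.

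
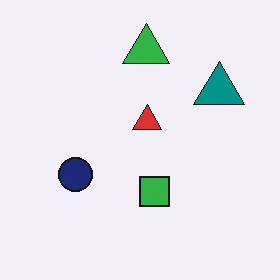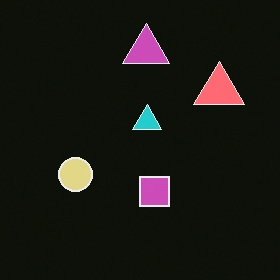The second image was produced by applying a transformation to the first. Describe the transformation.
The second image is the first color-inverted (negative).

The light background has become dark and every shape's color is its complement — a photographic negative.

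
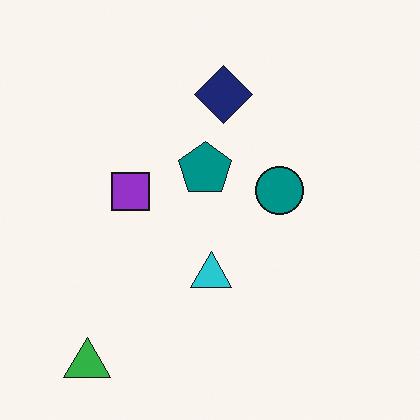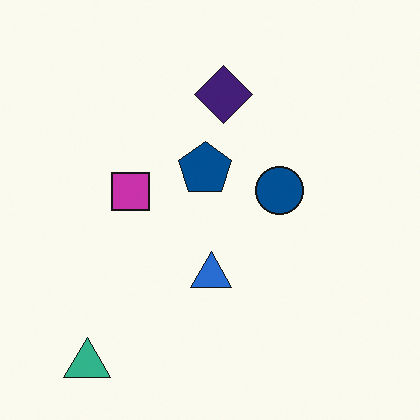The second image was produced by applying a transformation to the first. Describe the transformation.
The transformation is: hue-shifted slightly.

Every shape's color has rotated by the same amount around the hue wheel — a uniform hue shift.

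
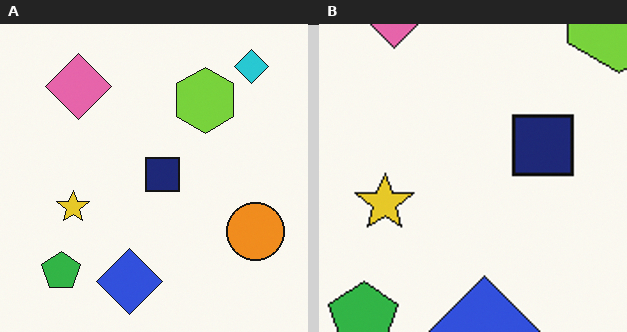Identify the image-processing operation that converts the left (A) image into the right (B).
It was cropped to a noticeably smaller region and rescaled.

The visible shapes are larger and the field of view is narrower; shapes near the original edges may be partly or wholly outside the frame — a crop-and-rescale.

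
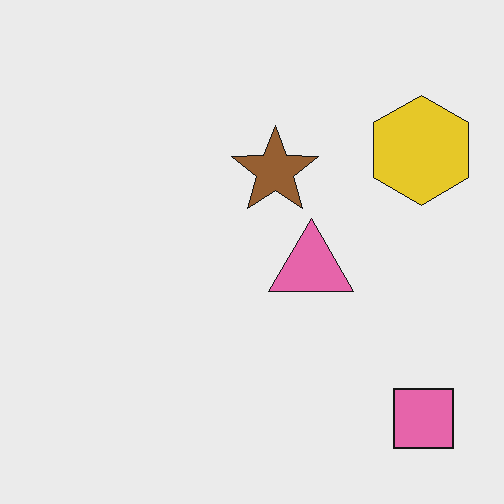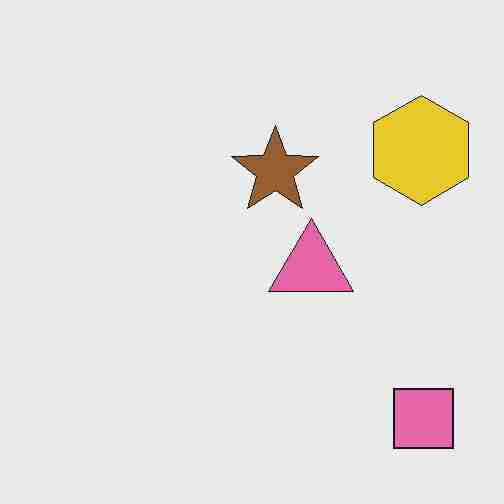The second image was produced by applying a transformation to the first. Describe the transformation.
The second image is the first heavily JPEG-compressed with obvious blocking artifacts.

Blocky 8×8 compression artifacts appear around shape edges and the flat background shows ringing — characteristic JPEG degradation.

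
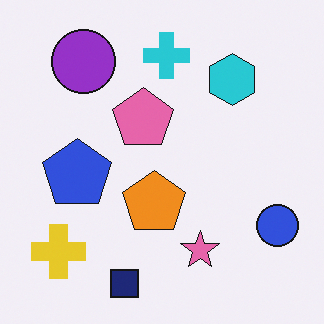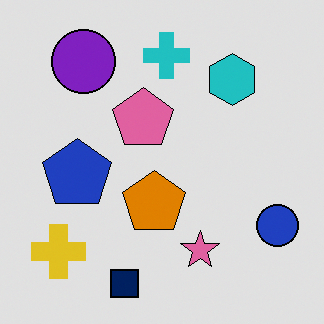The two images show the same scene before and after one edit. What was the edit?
It was posterized to a reduced palette.

Each flat color has snapped to a coarser quantized level — most visibly, the near-white background has dropped to a flat grey.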